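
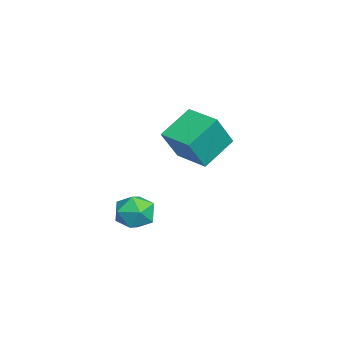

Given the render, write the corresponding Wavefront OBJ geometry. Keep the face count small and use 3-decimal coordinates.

v 1.605 0.271 -3.044
v 2.015 -0.221 -2.292
v 0.365 -0.739 -3.028
v 0.775 -1.231 -2.276
v 0.426 -0.317 -2.137
v 1.193 0.307 -2.146
v 1.187 -1.267 -3.174
v 1.954 -0.643 -3.183
v 1.757 -1.172 -2.372
v 1.287 -0.585 -1.731
v 1.093 -0.375 -3.589
v 0.623 0.212 -2.948
v -3.979 1.186 -1.71
v -5.061 2.383 -0.634
v -2.752 2.4 -1.828
v -3.835 3.598 -0.752
v -3.125 0.482 -0.068
v -4.208 1.68 1.008
v -1.899 1.697 -0.186
v -2.981 2.894 0.89
f 1 12 6
f 1 6 2
f 1 2 8
f 1 8 11
f 1 11 12
f 2 6 10
f 6 12 5
f 12 11 3
f 11 8 7
f 8 2 9
f 4 10 5
f 4 5 3
f 4 3 7
f 4 7 9
f 4 9 10
f 5 10 6
f 3 5 12
f 7 3 11
f 9 7 8
f 10 9 2
f 14 16 13
f 17 14 13
f 13 16 15
f 15 17 13
f 14 20 16
f 18 14 17
f 18 20 14
f 16 20 15
f 19 17 15
f 15 20 19
f 19 18 17
f 20 18 19



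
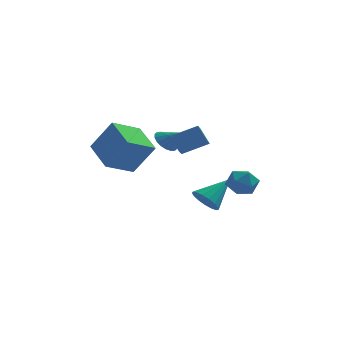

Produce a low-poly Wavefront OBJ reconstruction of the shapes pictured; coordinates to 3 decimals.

v -1.906 -2.719 0.463
v -3.282 -3.833 1.257
v -2.862 -0.975 1.253
v -4.238 -2.089 2.047
v -0.722 -2.891 2.273
v -2.098 -4.005 3.067
v -1.678 -1.147 3.063
v -3.054 -2.261 3.857
v 4.125 -2.809 0.676
v 4.758 -3.38 0.219
v 2.942 -3.58 0.001
v 3.575 -4.151 -0.456
v 3.467 -4.219 0.503
v 4.199 -3.742 0.92
v 3.501 -3.218 -0.7
v 4.233 -2.741 -0.283
v 4.373 -3.633 -0.632
v 4.352 -4.251 0.112
v 3.348 -2.709 0.108
v 3.327 -3.327 0.852
v 0.132 -2.273 2.744
v 0.041 -3.156 3.247
v 1.588 -2.029 3.434
v 1.498 -2.912 3.937
v 0.642 -2.828 1.863
v 0.552 -3.711 2.366
v 2.099 -2.584 2.553
v 2.008 -3.467 3.056
v -0.413 1.212 1.302
v 0.188 1.606 0.885
v 0.313 0.928 2.078
v 0.055 1.87 1.106
v -0.171 2.004 1.366
v -0.445 1.981 1.613
v -0.712 1.806 1.799
v -0.92 1.513 1.886
v -1.027 1.161 1.857
v -1.013 0.819 1.718
v -0.88 0.555 1.497
v -0.654 0.421 1.237
v -0.381 0.444 0.99
v -0.113 0.619 0.805
v 0.094 0.911 0.718
v 0.202 1.264 0.746
v 1.8 -0.117 -2.664
v 2.324 -0.898 -2.533
v 3.12 0.977 -1.416
v 2.509 -0.704 -2.899
v 2.532 -0.375 -3.212
v 2.388 0.014 -3.399
v 2.109 0.372 -3.418
v 1.759 0.619 -3.264
v 1.419 0.697 -2.973
v 1.166 0.588 -2.611
v 1.058 0.319 -2.261
v 1.121 -0.051 -2.004
v 1.339 -0.435 -1.897
v 1.663 -0.747 -1.967
v 2.018 -0.914 -2.196
f 2 4 1
f 5 2 1
f 1 4 3
f 3 5 1
f 2 8 4
f 6 2 5
f 6 8 2
f 4 8 3
f 7 5 3
f 3 8 7
f 7 6 5
f 8 6 7
f 9 20 14
f 9 14 10
f 9 10 16
f 9 16 19
f 9 19 20
f 10 14 18
f 14 20 13
f 20 19 11
f 19 16 15
f 16 10 17
f 12 18 13
f 12 13 11
f 12 11 15
f 12 15 17
f 12 17 18
f 13 18 14
f 11 13 20
f 15 11 19
f 17 15 16
f 18 17 10
f 22 24 21
f 25 22 21
f 21 24 23
f 23 25 21
f 22 28 24
f 26 22 25
f 26 28 22
f 24 28 23
f 27 25 23
f 23 28 27
f 27 26 25
f 28 26 27
f 30 29 32
f 30 32 31
f 32 29 33
f 32 33 31
f 33 29 34
f 33 34 31
f 34 29 35
f 34 35 31
f 35 29 36
f 35 36 31
f 36 29 37
f 36 37 31
f 37 29 38
f 37 38 31
f 38 29 39
f 38 39 31
f 39 29 40
f 39 40 31
f 40 29 41
f 40 41 31
f 41 29 42
f 41 42 31
f 42 29 43
f 42 43 31
f 43 29 44
f 43 44 31
f 44 29 30
f 44 30 31
f 46 45 48
f 46 48 47
f 48 45 49
f 48 49 47
f 49 45 50
f 49 50 47
f 50 45 51
f 50 51 47
f 51 45 52
f 51 52 47
f 52 45 53
f 52 53 47
f 53 45 54
f 53 54 47
f 54 45 55
f 54 55 47
f 55 45 56
f 55 56 47
f 56 45 57
f 56 57 47
f 57 45 58
f 57 58 47
f 58 45 59
f 58 59 47
f 59 45 46
f 59 46 47



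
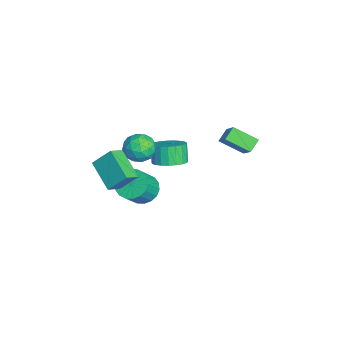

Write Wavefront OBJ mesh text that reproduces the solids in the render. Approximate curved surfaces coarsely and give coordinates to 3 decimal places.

v 3.16 -4.773 1.713
v 3.3 -3.716 2.852
v 2.501 -4.079 1.15
v 2.641 -3.022 2.289
v 4.839 -3.958 0.751
v 4.979 -2.901 1.89
v 4.18 -3.264 0.188
v 4.32 -2.207 1.327
v -0.576 3.239 1.06
v 0.939 3.476 2.524
v -0.047 4.667 0.282
v 1.468 4.904 1.745
v 0.032 2.716 0.515
v 1.547 2.953 1.978
v 0.561 4.144 -0.264
v 2.076 4.381 1.2
v 1.154 -1.612 2.318
v 2.111 -1.18 2.282
v 1.689 -2.88 1.318
v 2.646 -2.448 1.282
v 2.293 -2.868 2.178
v 1.962 -2.085 2.797
v 1.838 -1.975 0.803
v 1.507 -1.192 1.422
v 2.534 -1.404 1.346
v 2.815 -1.956 2.196
v 0.985 -2.104 1.404
v 1.266 -2.656 2.254
v 1.586 -1.285 2.388
v 2.214 -2.775 1.212
v 2.006 -3.022 1.739
v 2.569 -2.768 1.718
v 1.498 -1.817 2.69
v 2.061 -1.562 2.669
v 2.167 -2.555 2.608
v 1.739 -2.498 0.931
v 2.302 -2.243 0.91
v 1.231 -1.292 1.882
v 1.794 -1.038 1.861
v 1.633 -1.505 0.992
v 2.397 -1.163 1.817
v 2.712 -1.908 1.229
v 2.237 -1.63 0.947
v 2.042 -1.169 1.311
v 2.562 -1.487 2.316
v 2.877 -2.232 1.728
v 2.669 -2.479 2.255
v 2.474 -2.019 2.619
v 2.811 -1.619 1.766
v 0.923 -1.828 1.872
v 1.238 -2.573 1.284
v 1.326 -2.041 0.981
v 1.131 -1.581 1.345
v 1.088 -2.152 2.371
v 1.403 -2.897 1.783
v 1.758 -2.891 2.289
v 1.563 -2.43 2.653
v 0.989 -2.441 1.834
v 0.978 -0.222 -0.458
v 1.862 0.106 0.048
v 1.205 0.09 1.205
v 0.322 -0.238 0.698
v 1.667 0.492 -0.057
v 1.011 0.476 1.099
v 1.353 0.754 -0.232
v 0.697 0.738 0.925
v 0.975 0.848 -0.445
v 0.318 0.832 0.711
v 0.597 0.757 -0.661
v -0.06 0.741 0.495
v 0.284 0.496 -0.842
v -0.372 0.48 0.314
v 0.092 0.112 -0.957
v -0.564 0.096 0.2
v 0.053 -0.331 -0.985
v -0.603 -0.347 0.171
v 0.174 -0.754 -0.922
v -0.482 -0.77 0.234
v 0.434 -1.086 -0.779
v -0.222 -1.102 0.377
v 0.788 -1.268 -0.581
v 0.132 -1.284 0.576
v 1.175 -1.269 -0.361
v 0.519 -1.285 0.796
v 1.528 -1.089 -0.158
v 0.872 -1.105 0.998
v 1.786 -0.76 -0.007
v 1.129 -0.776 1.149
v 1.904 -0.337 0.066
v 1.247 -0.353 1.222
v 2.104 -1.864 -1.84
v 2.992 -1.823 -2.399
v 3.843 -2.514 -1.1
v 2.956 -2.556 -0.54
v 2.989 -1.411 -2.178
v 3.84 -2.102 -0.879
v 2.81 -1.089 -1.89
v 3.662 -1.78 -0.591
v 2.492 -0.921 -1.592
v 3.344 -1.612 -0.293
v 2.097 -0.939 -1.343
v 2.949 -1.63 -0.044
v 1.704 -1.141 -1.192
v 2.555 -1.832 0.107
v 1.389 -1.486 -1.17
v 2.241 -2.177 0.129
v 1.217 -1.906 -1.28
v 2.068 -2.597 0.019
v 1.22 -2.318 -1.501
v 2.071 -3.009 -0.202
v 1.398 -2.64 -1.789
v 2.25 -3.331 -0.49
v 1.716 -2.808 -2.087
v 2.568 -3.499 -0.788
v 2.111 -2.79 -2.336
v 2.963 -3.481 -1.037
v 2.505 -2.588 -2.487
v 3.356 -3.279 -1.188
v 2.819 -2.243 -2.509
v 3.671 -2.934 -1.21
f 2 4 1
f 5 2 1
f 1 4 3
f 3 5 1
f 2 8 4
f 6 2 5
f 6 8 2
f 4 8 3
f 7 5 3
f 3 8 7
f 7 6 5
f 8 6 7
f 10 12 9
f 13 10 9
f 9 12 11
f 11 13 9
f 10 16 12
f 14 10 13
f 14 16 10
f 12 16 11
f 15 13 11
f 11 16 15
f 15 14 13
f 16 14 15
f 17 54 33
f 54 28 57
f 33 57 22
f 54 57 33
f 17 33 29
f 33 22 34
f 29 34 18
f 33 34 29
f 17 29 38
f 29 18 39
f 38 39 24
f 29 39 38
f 17 38 50
f 38 24 53
f 50 53 27
f 38 53 50
f 17 50 54
f 50 27 58
f 54 58 28
f 50 58 54
f 18 34 45
f 34 22 48
f 45 48 26
f 34 48 45
f 22 57 35
f 57 28 56
f 35 56 21
f 57 56 35
f 28 58 55
f 58 27 51
f 55 51 19
f 58 51 55
f 27 53 52
f 53 24 40
f 52 40 23
f 53 40 52
f 24 39 44
f 39 18 41
f 44 41 25
f 39 41 44
f 20 46 32
f 46 26 47
f 32 47 21
f 46 47 32
f 20 32 30
f 32 21 31
f 30 31 19
f 32 31 30
f 20 30 37
f 30 19 36
f 37 36 23
f 30 36 37
f 20 37 42
f 37 23 43
f 42 43 25
f 37 43 42
f 20 42 46
f 42 25 49
f 46 49 26
f 42 49 46
f 21 47 35
f 47 26 48
f 35 48 22
f 47 48 35
f 19 31 55
f 31 21 56
f 55 56 28
f 31 56 55
f 23 36 52
f 36 19 51
f 52 51 27
f 36 51 52
f 25 43 44
f 43 23 40
f 44 40 24
f 43 40 44
f 26 49 45
f 49 25 41
f 45 41 18
f 49 41 45
f 60 59 63
f 60 63 61
f 61 63 64
f 61 64 62
f 63 59 65
f 63 65 64
f 64 65 66
f 64 66 62
f 65 59 67
f 65 67 66
f 66 67 68
f 66 68 62
f 67 59 69
f 67 69 68
f 68 69 70
f 68 70 62
f 69 59 71
f 69 71 70
f 70 71 72
f 70 72 62
f 71 59 73
f 71 73 72
f 72 73 74
f 72 74 62
f 73 59 75
f 73 75 74
f 74 75 76
f 74 76 62
f 75 59 77
f 75 77 76
f 76 77 78
f 76 78 62
f 77 59 79
f 77 79 78
f 78 79 80
f 78 80 62
f 79 59 81
f 79 81 80
f 80 81 82
f 80 82 62
f 81 59 83
f 81 83 82
f 82 83 84
f 82 84 62
f 83 59 85
f 83 85 84
f 84 85 86
f 84 86 62
f 85 59 87
f 85 87 86
f 86 87 88
f 86 88 62
f 87 59 89
f 87 89 88
f 88 89 90
f 88 90 62
f 89 59 60
f 89 60 90
f 90 60 61
f 90 61 62
f 92 91 95
f 92 95 93
f 93 95 96
f 93 96 94
f 95 91 97
f 95 97 96
f 96 97 98
f 96 98 94
f 97 91 99
f 97 99 98
f 98 99 100
f 98 100 94
f 99 91 101
f 99 101 100
f 100 101 102
f 100 102 94
f 101 91 103
f 101 103 102
f 102 103 104
f 102 104 94
f 103 91 105
f 103 105 104
f 104 105 106
f 104 106 94
f 105 91 107
f 105 107 106
f 106 107 108
f 106 108 94
f 107 91 109
f 107 109 108
f 108 109 110
f 108 110 94
f 109 91 111
f 109 111 110
f 110 111 112
f 110 112 94
f 111 91 113
f 111 113 112
f 112 113 114
f 112 114 94
f 113 91 115
f 113 115 114
f 114 115 116
f 114 116 94
f 115 91 117
f 115 117 116
f 116 117 118
f 116 118 94
f 117 91 119
f 117 119 118
f 118 119 120
f 118 120 94
f 119 91 92
f 119 92 120
f 120 92 93
f 120 93 94



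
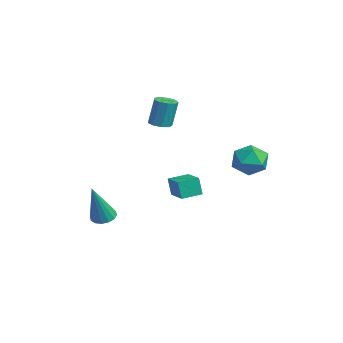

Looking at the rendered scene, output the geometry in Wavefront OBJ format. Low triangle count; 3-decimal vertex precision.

v -2.929 -2.861 -2.824
v -2.643 -3.307 -3.059
v -2.391 -3.519 -0.916
v -2.441 -3.086 -3.04
v -2.369 -2.805 -2.963
v -2.448 -2.539 -2.849
v -2.655 -2.359 -2.729
v -2.936 -2.313 -2.633
v -3.215 -2.414 -2.589
v -3.418 -2.635 -2.609
v -3.49 -2.916 -2.685
v -3.411 -3.182 -2.799
v -3.204 -3.362 -2.92
v -2.923 -3.408 -3.015
v -0.142 -0.85 -0.742
v -0.29 -0.952 0.109
v -0.201 0.063 -0.642
v -0.35 -0.04 0.209
v 0.93 -0.8 -0.549
v 0.781 -0.903 0.302
v 0.87 0.112 -0.449
v 0.722 0.01 0.402
v -0.201 3.299 0.085
v 0.374 2.897 0.605
v -1.234 2.483 0.595
v -0.659 2.081 1.115
v -0.875 2.913 1.264
v -0.237 3.418 0.949
v -0.623 1.962 0.251
v 0.015 2.467 -0.064
v 0.113 2.071 0.708
v -0.043 2.659 1.333
v -0.817 2.721 -0.133
v -0.973 3.309 0.492
v -3.973 0.017 1.774
v -3.639 -0.389 1.843
v -3.594 -0.123 3.176
v -3.927 0.283 3.106
v -3.453 -0.086 1.776
v -3.407 0.181 3.109
v -3.51 0.266 1.708
v -3.464 0.532 3.041
v -3.783 0.501 1.67
v -3.738 0.767 3.003
v -4.146 0.509 1.681
v -4.1 0.776 3.014
v -4.427 0.287 1.735
v -4.381 0.554 3.068
v -4.496 -0.061 1.807
v -4.45 0.205 3.14
v -4.32 -0.373 1.864
v -4.274 -0.107 3.196
v -3.982 -0.503 1.878
v -3.936 -0.236 3.211
f 2 1 4
f 2 4 3
f 4 1 5
f 4 5 3
f 5 1 6
f 5 6 3
f 6 1 7
f 6 7 3
f 7 1 8
f 7 8 3
f 8 1 9
f 8 9 3
f 9 1 10
f 9 10 3
f 10 1 11
f 10 11 3
f 11 1 12
f 11 12 3
f 12 1 13
f 12 13 3
f 13 1 14
f 13 14 3
f 14 1 2
f 14 2 3
f 16 18 15
f 19 16 15
f 15 18 17
f 17 19 15
f 16 22 18
f 20 16 19
f 20 22 16
f 18 22 17
f 21 19 17
f 17 22 21
f 21 20 19
f 22 20 21
f 23 34 28
f 23 28 24
f 23 24 30
f 23 30 33
f 23 33 34
f 24 28 32
f 28 34 27
f 34 33 25
f 33 30 29
f 30 24 31
f 26 32 27
f 26 27 25
f 26 25 29
f 26 29 31
f 26 31 32
f 27 32 28
f 25 27 34
f 29 25 33
f 31 29 30
f 32 31 24
f 36 35 39
f 36 39 37
f 37 39 40
f 37 40 38
f 39 35 41
f 39 41 40
f 40 41 42
f 40 42 38
f 41 35 43
f 41 43 42
f 42 43 44
f 42 44 38
f 43 35 45
f 43 45 44
f 44 45 46
f 44 46 38
f 45 35 47
f 45 47 46
f 46 47 48
f 46 48 38
f 47 35 49
f 47 49 48
f 48 49 50
f 48 50 38
f 49 35 51
f 49 51 50
f 50 51 52
f 50 52 38
f 51 35 53
f 51 53 52
f 52 53 54
f 52 54 38
f 53 35 36
f 53 36 54
f 54 36 37
f 54 37 38



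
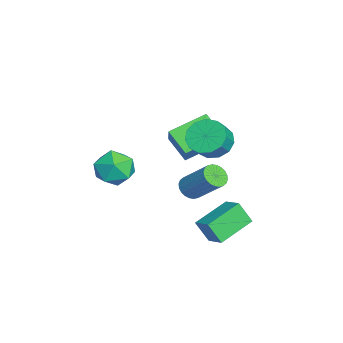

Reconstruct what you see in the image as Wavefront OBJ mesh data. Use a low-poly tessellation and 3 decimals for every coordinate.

v -2.72 1.173 -4.374
v -2.402 1.532 -4.856
v -1.562 2.706 -3.428
v -1.88 2.347 -2.946
v -2.629 1.667 -4.833
v -1.79 2.841 -3.405
v -2.87 1.726 -4.74
v -2.031 2.9 -3.312
v -3.089 1.701 -4.591
v -2.25 2.875 -3.163
v -3.251 1.596 -4.409
v -2.412 2.77 -2.982
v -3.332 1.426 -4.222
v -2.493 2.6 -2.794
v -3.32 1.218 -4.058
v -2.481 2.392 -2.63
v -3.217 1.003 -3.942
v -2.377 2.177 -2.514
v -3.038 0.814 -3.892
v -2.198 1.988 -2.464
v -2.81 0.679 -3.915
v -1.971 1.853 -2.487
v -2.569 0.62 -4.008
v -1.73 1.794 -2.58
v -2.35 0.645 -4.157
v -1.511 1.819 -2.729
v -2.188 0.75 -4.338
v -1.349 1.924 -2.911
v -2.107 0.92 -4.526
v -1.268 2.094 -3.098
v -2.119 1.128 -4.69
v -1.28 2.302 -3.262
v -2.223 1.343 -4.806
v -1.383 2.517 -3.378
v 1.735 -1.614 0.689
v 2.641 -1.181 1
v 2.599 -2.779 -0.2
v 3.505 -2.346 0.111
v 2.897 -2.851 0.805
v 2.364 -2.131 1.355
v 2.876 -1.829 -0.555
v 2.343 -1.109 -0.005
v 3.347 -1.314 0.232
v 3.359 -1.945 1.072
v 1.881 -2.015 -0.272
v 1.893 -2.646 0.568
v 0.326 2.261 0.746
v 1.078 2.514 0.189
v 1.747 2.171 0.937
v 0.994 1.919 1.494
v 0.96 2.951 0.495
v 1.628 2.608 1.243
v 0.64 3.169 0.881
v 1.309 2.826 1.629
v 0.22 3.099 1.224
v 0.889 2.756 1.972
v -0.166 2.763 1.415
v 0.503 2.42 2.163
v -0.396 2.267 1.394
v 0.273 1.925 2.142
v -0.397 1.77 1.167
v 0.272 1.428 1.915
v -0.169 1.429 0.807
v 0.5 1.086 1.554
v 0.217 1.352 0.427
v 0.885 1.009 1.175
v 0.637 1.564 0.148
v 1.305 1.221 0.896
v 0.958 1.997 0.06
v 1.627 1.654 0.807
v 2.593 2.116 -4.256
v 2.419 1.509 -3.212
v 1.349 3.449 -3.689
v 1.175 2.843 -2.645
v 3.405 2.677 -3.795
v 3.231 2.071 -2.751
v 2.161 4.011 -3.228
v 1.987 3.404 -2.184
v -3.174 0.121 -1.325
v -4.018 1.817 -0.624
v -2.274 0.928 -2.195
v -3.118 2.624 -1.495
v -2.102 0.176 -0.165
v -2.946 1.872 0.535
v -1.202 0.983 -1.036
v -2.046 2.679 -0.335
f 2 1 5
f 2 5 3
f 3 5 6
f 3 6 4
f 5 1 7
f 5 7 6
f 6 7 8
f 6 8 4
f 7 1 9
f 7 9 8
f 8 9 10
f 8 10 4
f 9 1 11
f 9 11 10
f 10 11 12
f 10 12 4
f 11 1 13
f 11 13 12
f 12 13 14
f 12 14 4
f 13 1 15
f 13 15 14
f 14 15 16
f 14 16 4
f 15 1 17
f 15 17 16
f 16 17 18
f 16 18 4
f 17 1 19
f 17 19 18
f 18 19 20
f 18 20 4
f 19 1 21
f 19 21 20
f 20 21 22
f 20 22 4
f 21 1 23
f 21 23 22
f 22 23 24
f 22 24 4
f 23 1 25
f 23 25 24
f 24 25 26
f 24 26 4
f 25 1 27
f 25 27 26
f 26 27 28
f 26 28 4
f 27 1 29
f 27 29 28
f 28 29 30
f 28 30 4
f 29 1 31
f 29 31 30
f 30 31 32
f 30 32 4
f 31 1 33
f 31 33 32
f 32 33 34
f 32 34 4
f 33 1 2
f 33 2 34
f 34 2 3
f 34 3 4
f 35 46 40
f 35 40 36
f 35 36 42
f 35 42 45
f 35 45 46
f 36 40 44
f 40 46 39
f 46 45 37
f 45 42 41
f 42 36 43
f 38 44 39
f 38 39 37
f 38 37 41
f 38 41 43
f 38 43 44
f 39 44 40
f 37 39 46
f 41 37 45
f 43 41 42
f 44 43 36
f 48 47 51
f 48 51 49
f 49 51 52
f 49 52 50
f 51 47 53
f 51 53 52
f 52 53 54
f 52 54 50
f 53 47 55
f 53 55 54
f 54 55 56
f 54 56 50
f 55 47 57
f 55 57 56
f 56 57 58
f 56 58 50
f 57 47 59
f 57 59 58
f 58 59 60
f 58 60 50
f 59 47 61
f 59 61 60
f 60 61 62
f 60 62 50
f 61 47 63
f 61 63 62
f 62 63 64
f 62 64 50
f 63 47 65
f 63 65 64
f 64 65 66
f 64 66 50
f 65 47 67
f 65 67 66
f 66 67 68
f 66 68 50
f 67 47 69
f 67 69 68
f 68 69 70
f 68 70 50
f 69 47 48
f 69 48 70
f 70 48 49
f 70 49 50
f 72 74 71
f 75 72 71
f 71 74 73
f 73 75 71
f 72 78 74
f 76 72 75
f 76 78 72
f 74 78 73
f 77 75 73
f 73 78 77
f 77 76 75
f 78 76 77
f 80 82 79
f 83 80 79
f 79 82 81
f 81 83 79
f 80 86 82
f 84 80 83
f 84 86 80
f 82 86 81
f 85 83 81
f 81 86 85
f 85 84 83
f 86 84 85



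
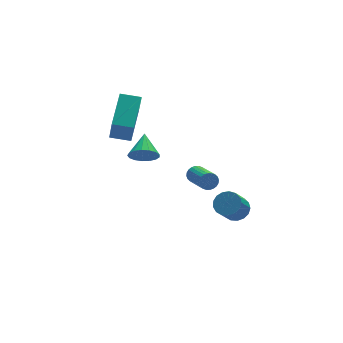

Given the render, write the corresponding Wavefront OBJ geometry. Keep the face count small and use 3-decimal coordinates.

v -3.936 -1.672 2.892
v -3.477 -2.112 3.343
v -3.484 -0.508 3.568
v -3.26 -2.027 3.051
v -3.198 -1.86 2.723
v -3.305 -1.651 2.434
v -3.557 -1.446 2.249
v -3.895 -1.292 2.212
v -4.243 -1.226 2.33
v -4.52 -1.262 2.577
v -4.664 -1.392 2.896
v -4.641 -1.586 3.215
v -4.456 -1.799 3.459
v -4.152 -1.984 3.573
v -3.799 -2.097 3.531
v 0.297 -3.094 -1.158
v 0.813 -2.877 -0.689
v 0.118 -3.43 0.328
v -0.397 -3.646 -0.142
v 0.588 -2.609 -0.696
v -0.106 -3.162 0.321
v 0.297 -2.452 -0.81
v -0.397 -3.005 0.207
v 0.007 -2.442 -1.003
v -0.688 -2.995 0.014
v -0.218 -2.582 -1.232
v -0.912 -3.134 -0.215
v -0.324 -2.838 -1.444
v -1.019 -3.391 -0.427
v -0.288 -3.153 -1.591
v -0.983 -3.706 -0.574
v -0.118 -3.455 -1.638
v -0.812 -4.007 -0.621
v 0.148 -3.673 -1.576
v -0.547 -4.226 -0.559
v 0.447 -3.759 -1.418
v -0.248 -4.312 -0.401
v 0.712 -3.693 -1.201
v 0.018 -4.246 -0.184
v 0.883 -3.489 -0.973
v 0.188 -4.042 0.043
v 0.919 -3.194 -0.789
v 0.224 -3.747 0.228
v -4.779 1.04 2.546
v -4.894 0.24 4.087
v -3.812 2.674 3.467
v -3.927 1.874 5.008
v -3.813 0.566 2.372
v -3.928 -0.234 3.913
v -2.846 2.2 3.293
v -2.961 1.4 4.834
v 0.345 2.543 -2.692
v 0.562 2.724 -2.233
v 0.632 1.059 -1.608
v 0.415 0.877 -2.068
v 0.356 2.733 -2.187
v 0.427 1.067 -1.562
v 0.149 2.712 -2.219
v 0.219 1.047 -1.594
v -0.028 2.666 -2.322
v 0.042 1.001 -1.697
v -0.149 2.601 -2.482
v -0.079 0.935 -1.857
v -0.195 2.527 -2.674
v -0.124 0.861 -2.049
v -0.158 2.455 -2.869
v -0.088 0.79 -2.244
v -0.045 2.397 -3.037
v 0.026 0.732 -2.412
v 0.128 2.361 -3.152
v 0.198 0.696 -2.527
v 0.333 2.353 -3.198
v 0.404 0.687 -2.573
v 0.541 2.373 -3.166
v 0.611 0.708 -2.541
v 0.718 2.419 -3.063
v 0.788 0.754 -2.438
v 0.839 2.485 -2.903
v 0.909 0.819 -2.278
v 0.884 2.559 -2.711
v 0.955 0.893 -2.086
v 0.848 2.63 -2.516
v 0.918 0.965 -1.891
v 0.734 2.688 -2.348
v 0.805 1.023 -1.723
f 2 1 4
f 2 4 3
f 4 1 5
f 4 5 3
f 5 1 6
f 5 6 3
f 6 1 7
f 6 7 3
f 7 1 8
f 7 8 3
f 8 1 9
f 8 9 3
f 9 1 10
f 9 10 3
f 10 1 11
f 10 11 3
f 11 1 12
f 11 12 3
f 12 1 13
f 12 13 3
f 13 1 14
f 13 14 3
f 14 1 15
f 14 15 3
f 15 1 2
f 15 2 3
f 17 16 20
f 17 20 18
f 18 20 21
f 18 21 19
f 20 16 22
f 20 22 21
f 21 22 23
f 21 23 19
f 22 16 24
f 22 24 23
f 23 24 25
f 23 25 19
f 24 16 26
f 24 26 25
f 25 26 27
f 25 27 19
f 26 16 28
f 26 28 27
f 27 28 29
f 27 29 19
f 28 16 30
f 28 30 29
f 29 30 31
f 29 31 19
f 30 16 32
f 30 32 31
f 31 32 33
f 31 33 19
f 32 16 34
f 32 34 33
f 33 34 35
f 33 35 19
f 34 16 36
f 34 36 35
f 35 36 37
f 35 37 19
f 36 16 38
f 36 38 37
f 37 38 39
f 37 39 19
f 38 16 40
f 38 40 39
f 39 40 41
f 39 41 19
f 40 16 42
f 40 42 41
f 41 42 43
f 41 43 19
f 42 16 17
f 42 17 43
f 43 17 18
f 43 18 19
f 45 47 44
f 48 45 44
f 44 47 46
f 46 48 44
f 45 51 47
f 49 45 48
f 49 51 45
f 47 51 46
f 50 48 46
f 46 51 50
f 50 49 48
f 51 49 50
f 53 52 56
f 53 56 54
f 54 56 57
f 54 57 55
f 56 52 58
f 56 58 57
f 57 58 59
f 57 59 55
f 58 52 60
f 58 60 59
f 59 60 61
f 59 61 55
f 60 52 62
f 60 62 61
f 61 62 63
f 61 63 55
f 62 52 64
f 62 64 63
f 63 64 65
f 63 65 55
f 64 52 66
f 64 66 65
f 65 66 67
f 65 67 55
f 66 52 68
f 66 68 67
f 67 68 69
f 67 69 55
f 68 52 70
f 68 70 69
f 69 70 71
f 69 71 55
f 70 52 72
f 70 72 71
f 71 72 73
f 71 73 55
f 72 52 74
f 72 74 73
f 73 74 75
f 73 75 55
f 74 52 76
f 74 76 75
f 75 76 77
f 75 77 55
f 76 52 78
f 76 78 77
f 77 78 79
f 77 79 55
f 78 52 80
f 78 80 79
f 79 80 81
f 79 81 55
f 80 52 82
f 80 82 81
f 81 82 83
f 81 83 55
f 82 52 84
f 82 84 83
f 83 84 85
f 83 85 55
f 84 52 53
f 84 53 85
f 85 53 54
f 85 54 55



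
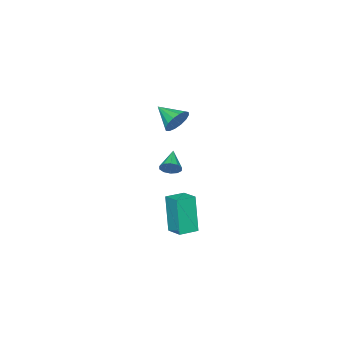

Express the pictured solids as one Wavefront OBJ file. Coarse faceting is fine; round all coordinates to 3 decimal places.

v -0.043 -1.006 -0.648
v 0.32 -1.132 -0.2
v -0.997 -1.714 -0.072
v 0.142 -0.825 -0.118
v -0.106 -0.587 -0.238
v -0.331 -0.509 -0.514
v -0.445 -0.621 -0.842
v -0.406 -0.88 -1.095
v -0.228 -1.188 -1.178
v 0.021 -1.426 -1.058
v 0.245 -1.504 -0.781
v 0.36 -1.392 -0.454
v -2.971 -3.28 0.627
v -2.408 -3.026 1.196
v -2.949 -4.64 1.213
v -2.795 -2.953 1.38
v -3.229 -2.968 1.363
v -3.594 -3.066 1.148
v -3.792 -3.222 0.794
v -3.77 -3.393 0.395
v -3.534 -3.535 0.058
v -3.147 -3.608 -0.126
v -2.713 -3.593 -0.108
v -2.348 -3.495 0.106
v -2.15 -3.339 0.46
v -2.172 -3.167 0.859
v 2.793 2.722 -1.848
v 2.481 2.237 0.172
v 3.041 3.685 -1.578
v 2.73 3.199 0.441
v 3.79 2.441 -1.761
v 3.479 1.955 0.258
v 4.039 3.403 -1.492
v 3.727 2.918 0.528
f 2 1 4
f 2 4 3
f 4 1 5
f 4 5 3
f 5 1 6
f 5 6 3
f 6 1 7
f 6 7 3
f 7 1 8
f 7 8 3
f 8 1 9
f 8 9 3
f 9 1 10
f 9 10 3
f 10 1 11
f 10 11 3
f 11 1 12
f 11 12 3
f 12 1 2
f 12 2 3
f 14 13 16
f 14 16 15
f 16 13 17
f 16 17 15
f 17 13 18
f 17 18 15
f 18 13 19
f 18 19 15
f 19 13 20
f 19 20 15
f 20 13 21
f 20 21 15
f 21 13 22
f 21 22 15
f 22 13 23
f 22 23 15
f 23 13 24
f 23 24 15
f 24 13 25
f 24 25 15
f 25 13 26
f 25 26 15
f 26 13 14
f 26 14 15
f 28 30 27
f 31 28 27
f 27 30 29
f 29 31 27
f 28 34 30
f 32 28 31
f 32 34 28
f 30 34 29
f 33 31 29
f 29 34 33
f 33 32 31
f 34 32 33



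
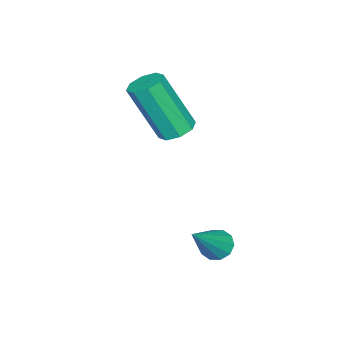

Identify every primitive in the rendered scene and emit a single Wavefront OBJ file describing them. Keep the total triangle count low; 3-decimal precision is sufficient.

v -0.238 -0.859 0.192
v 0.37 -0.932 0.095
v 0.566 -1.894 2.03
v -0.042 -1.821 2.128
v 0.269 -0.521 0.309
v 0.464 -1.483 2.245
v -0.13 -0.308 0.455
v 0.066 -1.27 2.391
v -0.591 -0.418 0.447
v -0.396 -1.38 2.383
v -0.846 -0.786 0.29
v -0.65 -1.748 2.225
v -0.744 -1.197 0.075
v -0.549 -2.159 2.011
v -0.346 -1.41 -0.071
v -0.15 -2.372 1.865
v 0.116 -1.3 -0.063
v 0.311 -2.262 1.873
v 2.705 1.741 -2.065
v 2.978 1.397 -2.378
v 3.975 1.539 -0.735
v 3.091 1.705 -2.44
v 3.057 2.027 -2.358
v 2.888 2.239 -2.164
v 2.649 2.261 -1.932
v 2.431 2.085 -1.751
v 2.318 1.777 -1.689
v 2.352 1.455 -1.771
v 2.522 1.243 -1.965
v 2.76 1.22 -2.197
f 2 1 5
f 2 5 3
f 3 5 6
f 3 6 4
f 5 1 7
f 5 7 6
f 6 7 8
f 6 8 4
f 7 1 9
f 7 9 8
f 8 9 10
f 8 10 4
f 9 1 11
f 9 11 10
f 10 11 12
f 10 12 4
f 11 1 13
f 11 13 12
f 12 13 14
f 12 14 4
f 13 1 15
f 13 15 14
f 14 15 16
f 14 16 4
f 15 1 17
f 15 17 16
f 16 17 18
f 16 18 4
f 17 1 2
f 17 2 18
f 18 2 3
f 18 3 4
f 20 19 22
f 20 22 21
f 22 19 23
f 22 23 21
f 23 19 24
f 23 24 21
f 24 19 25
f 24 25 21
f 25 19 26
f 25 26 21
f 26 19 27
f 26 27 21
f 27 19 28
f 27 28 21
f 28 19 29
f 28 29 21
f 29 19 30
f 29 30 21
f 30 19 20
f 30 20 21



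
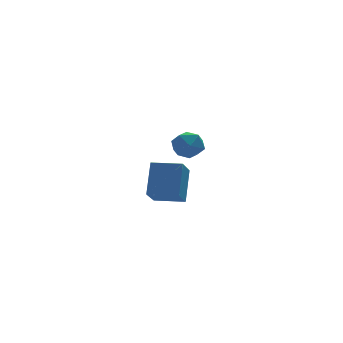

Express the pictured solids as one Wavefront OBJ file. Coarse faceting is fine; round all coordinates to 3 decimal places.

v -0.65 -0.903 -1.058
v -1.215 -1.977 -0.282
v -0.277 -0.107 0.315
v -0.842 -1.181 1.091
v 0.482 -1.479 -1.031
v -0.083 -2.553 -0.255
v 0.855 -0.683 0.342
v 0.29 -1.757 1.118
v 1.338 3.908 0.389
v 2.037 4.166 0.072
v 1.823 2.694 0.468
v 2.522 2.952 0.151
v 2.305 3.184 0.896
v 2.005 3.934 0.847
v 1.855 2.926 -0.307
v 1.555 3.676 -0.356
v 2.356 3.559 -0.358
v 2.634 3.719 0.385
v 1.226 3.141 0.155
v 1.504 3.301 0.898
f 2 4 1
f 5 2 1
f 1 4 3
f 3 5 1
f 2 8 4
f 6 2 5
f 6 8 2
f 4 8 3
f 7 5 3
f 3 8 7
f 7 6 5
f 8 6 7
f 9 20 14
f 9 14 10
f 9 10 16
f 9 16 19
f 9 19 20
f 10 14 18
f 14 20 13
f 20 19 11
f 19 16 15
f 16 10 17
f 12 18 13
f 12 13 11
f 12 11 15
f 12 15 17
f 12 17 18
f 13 18 14
f 11 13 20
f 15 11 19
f 17 15 16
f 18 17 10



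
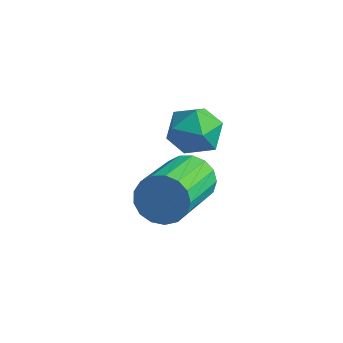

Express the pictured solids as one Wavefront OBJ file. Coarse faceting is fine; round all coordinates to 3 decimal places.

v 1.863 2.144 1.463
v 2.34 2.042 1.049
v 2.734 0.414 1.903
v 2.257 0.516 2.317
v 2.474 2.194 1.278
v 2.867 0.567 2.132
v 2.468 2.336 1.55
v 2.861 0.708 2.404
v 2.323 2.433 1.802
v 2.716 0.805 2.656
v 2.073 2.464 1.976
v 2.466 0.836 2.83
v 1.775 2.422 2.033
v 2.168 0.794 2.887
v 1.497 2.316 1.959
v 1.89 0.688 2.813
v 1.303 2.17 1.771
v 1.697 0.543 2.626
v 1.238 2.019 1.513
v 1.631 0.391 2.368
v 1.315 1.896 1.243
v 1.709 0.269 2.098
v 1.519 1.83 1.024
v 1.912 0.203 1.878
v 1.801 1.836 0.905
v 2.194 0.208 1.76
v 2.097 1.912 0.914
v 2.491 0.285 1.768
v 2.553 2.161 3.487
v 2.905 1.579 3.559
v 1.735 1.741 4.101
v 2.087 1.159 4.173
v 2.307 1.731 4.476
v 2.812 1.991 4.096
v 1.828 1.329 3.564
v 2.333 1.589 3.184
v 2.457 1.065 3.606
v 2.753 1.314 4.17
v 1.887 2.006 3.49
v 2.183 2.255 4.054
f 2 1 5
f 2 5 3
f 3 5 6
f 3 6 4
f 5 1 7
f 5 7 6
f 6 7 8
f 6 8 4
f 7 1 9
f 7 9 8
f 8 9 10
f 8 10 4
f 9 1 11
f 9 11 10
f 10 11 12
f 10 12 4
f 11 1 13
f 11 13 12
f 12 13 14
f 12 14 4
f 13 1 15
f 13 15 14
f 14 15 16
f 14 16 4
f 15 1 17
f 15 17 16
f 16 17 18
f 16 18 4
f 17 1 19
f 17 19 18
f 18 19 20
f 18 20 4
f 19 1 21
f 19 21 20
f 20 21 22
f 20 22 4
f 21 1 23
f 21 23 22
f 22 23 24
f 22 24 4
f 23 1 25
f 23 25 24
f 24 25 26
f 24 26 4
f 25 1 27
f 25 27 26
f 26 27 28
f 26 28 4
f 27 1 2
f 27 2 28
f 28 2 3
f 28 3 4
f 29 40 34
f 29 34 30
f 29 30 36
f 29 36 39
f 29 39 40
f 30 34 38
f 34 40 33
f 40 39 31
f 39 36 35
f 36 30 37
f 32 38 33
f 32 33 31
f 32 31 35
f 32 35 37
f 32 37 38
f 33 38 34
f 31 33 40
f 35 31 39
f 37 35 36
f 38 37 30



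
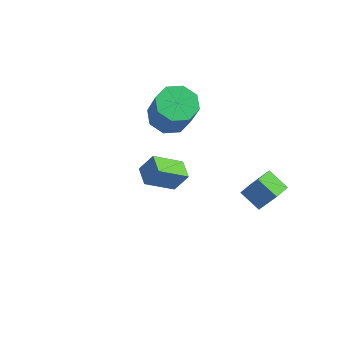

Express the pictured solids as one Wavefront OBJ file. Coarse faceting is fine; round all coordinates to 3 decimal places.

v -1.574 1.004 1.472
v -0.778 0.791 0.998
v 0.089 0.303 2.675
v -0.706 0.516 3.148
v -0.798 1.486 1.21
v 0.07 0.998 2.887
v -1.272 1.899 1.576
v -0.404 1.41 3.253
v -1.923 1.788 1.88
v -1.055 1.299 3.557
v -2.369 1.217 1.945
v -1.502 0.729 3.622
v -2.35 0.522 1.733
v -1.482 0.034 3.41
v -1.876 0.11 1.367
v -1.008 -0.379 3.044
v -1.225 0.221 1.063
v -0.357 -0.268 2.74
v 2.362 0.881 -1.226
v 3.113 1.058 0.002
v 2.283 1.724 -1.299
v 3.034 1.901 -0.071
v 3.306 0.919 -1.809
v 4.057 1.096 -0.581
v 3.227 1.762 -1.882
v 3.978 1.939 -0.654
v 1.988 -3.223 2.854
v 1.395 -4.294 3.631
v 2.405 -2.872 3.656
v 1.812 -3.942 4.433
v 2.688 -3.718 2.707
v 2.095 -4.788 3.484
v 3.105 -3.366 3.509
v 2.512 -4.437 4.286
f 2 1 5
f 2 5 3
f 3 5 6
f 3 6 4
f 5 1 7
f 5 7 6
f 6 7 8
f 6 8 4
f 7 1 9
f 7 9 8
f 8 9 10
f 8 10 4
f 9 1 11
f 9 11 10
f 10 11 12
f 10 12 4
f 11 1 13
f 11 13 12
f 12 13 14
f 12 14 4
f 13 1 15
f 13 15 14
f 14 15 16
f 14 16 4
f 15 1 17
f 15 17 16
f 16 17 18
f 16 18 4
f 17 1 2
f 17 2 18
f 18 2 3
f 18 3 4
f 20 22 19
f 23 20 19
f 19 22 21
f 21 23 19
f 20 26 22
f 24 20 23
f 24 26 20
f 22 26 21
f 25 23 21
f 21 26 25
f 25 24 23
f 26 24 25
f 28 30 27
f 31 28 27
f 27 30 29
f 29 31 27
f 28 34 30
f 32 28 31
f 32 34 28
f 30 34 29
f 33 31 29
f 29 34 33
f 33 32 31
f 34 32 33



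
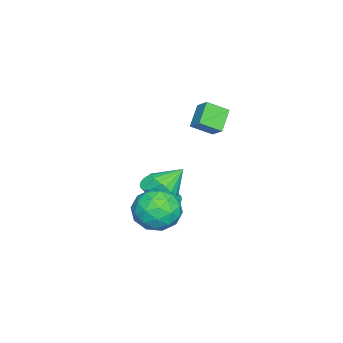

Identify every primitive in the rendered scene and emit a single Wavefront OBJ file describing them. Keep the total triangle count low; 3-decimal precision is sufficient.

v -0.357 1.319 -3.586
v 0.164 1.265 -3.833
v 0.879 0.507 -2.162
v 0.357 0.561 -1.914
v 0.179 1.473 -3.745
v 0.893 0.715 -2.073
v 0.111 1.658 -3.633
v 0.826 0.899 -1.961
v -0.027 1.791 -3.513
v 0.687 1.032 -1.841
v -0.216 1.852 -3.405
v 0.499 1.093 -1.733
v -0.427 1.832 -3.324
v 0.288 1.073 -1.652
v -0.627 1.734 -3.283
v 0.088 0.975 -1.611
v -0.785 1.573 -3.288
v -0.071 0.814 -1.616
v -0.879 1.373 -3.338
v -0.164 0.615 -1.667
v -0.893 1.165 -3.427
v -0.179 0.407 -1.755
v -0.826 0.981 -3.539
v -0.111 0.222 -1.867
v -0.687 0.848 -3.659
v 0.027 0.089 -1.987
v -0.499 0.787 -3.767
v 0.216 0.028 -2.095
v -0.288 0.807 -3.848
v 0.427 0.048 -2.176
v -0.088 0.905 -3.889
v 0.627 0.146 -2.217
v 0.071 1.066 -3.884
v 0.785 0.307 -2.212
v -0.819 3.514 2.543
v -0.385 2.574 3.149
v -0.354 4.091 3.105
v 0.08 3.15 3.711
v 0.22 3.47 1.729
v 0.654 2.529 2.335
v 0.685 4.046 2.291
v 1.119 3.106 2.897
v 2.083 1.73 -0.863
v 2.849 2.034 -0.502
v 1.417 2.45 -0.057
v 2.778 2.297 -0.795
v 2.57 2.448 -1.102
v 2.265 2.456 -1.362
v 1.924 2.321 -1.523
v 1.615 2.069 -1.553
v 1.398 1.749 -1.446
v 1.317 1.426 -1.224
v 1.388 1.162 -0.931
v 1.596 1.012 -0.624
v 1.901 1.003 -0.364
v 2.242 1.139 -0.203
v 2.552 1.391 -0.173
v 2.768 1.711 -0.28
v 1.91 2.143 -1.564
v 2.529 2.604 -2.549
v 1.971 0.296 -2.391
v 2.59 0.757 -3.376
v 3.148 0.699 -2.257
v 3.11 1.84 -1.746
v 1.39 1.06 -3.194
v 1.352 2.201 -2.683
v 2.208 1.934 -3.556
v 3.294 1.711 -2.977
v 1.206 1.189 -1.963
v 2.292 0.966 -1.384
v 2.214 2.536 -1.984
v 2.286 0.364 -2.956
v 2.614 0.33 -2.298
v 2.978 0.601 -2.877
v 2.556 2.087 -1.512
v 2.92 2.358 -2.091
v 3.283 1.238 -1.92
v 1.58 0.542 -2.849
v 1.944 0.813 -3.428
v 1.522 2.299 -2.063
v 1.886 2.57 -2.642
v 1.217 1.662 -3.02
v 2.389 2.413 -3.155
v 2.425 1.327 -3.641
v 1.719 1.505 -3.534
v 1.697 2.176 -3.234
v 3.028 2.282 -2.815
v 3.064 1.196 -3.3
v 3.392 1.162 -2.643
v 3.369 1.833 -2.343
v 2.839 1.888 -3.407
v 1.436 1.704 -1.64
v 1.472 0.618 -2.125
v 1.131 1.067 -2.597
v 1.108 1.738 -2.297
v 2.075 1.573 -1.299
v 2.111 0.487 -1.785
v 2.803 0.724 -1.706
v 2.781 1.395 -1.406
v 1.661 1.012 -1.533
f 2 1 5
f 2 5 3
f 3 5 6
f 3 6 4
f 5 1 7
f 5 7 6
f 6 7 8
f 6 8 4
f 7 1 9
f 7 9 8
f 8 9 10
f 8 10 4
f 9 1 11
f 9 11 10
f 10 11 12
f 10 12 4
f 11 1 13
f 11 13 12
f 12 13 14
f 12 14 4
f 13 1 15
f 13 15 14
f 14 15 16
f 14 16 4
f 15 1 17
f 15 17 16
f 16 17 18
f 16 18 4
f 17 1 19
f 17 19 18
f 18 19 20
f 18 20 4
f 19 1 21
f 19 21 20
f 20 21 22
f 20 22 4
f 21 1 23
f 21 23 22
f 22 23 24
f 22 24 4
f 23 1 25
f 23 25 24
f 24 25 26
f 24 26 4
f 25 1 27
f 25 27 26
f 26 27 28
f 26 28 4
f 27 1 29
f 27 29 28
f 28 29 30
f 28 30 4
f 29 1 31
f 29 31 30
f 30 31 32
f 30 32 4
f 31 1 33
f 31 33 32
f 32 33 34
f 32 34 4
f 33 1 2
f 33 2 34
f 34 2 3
f 34 3 4
f 36 38 35
f 39 36 35
f 35 38 37
f 37 39 35
f 36 42 38
f 40 36 39
f 40 42 36
f 38 42 37
f 41 39 37
f 37 42 41
f 41 40 39
f 42 40 41
f 44 43 46
f 44 46 45
f 46 43 47
f 46 47 45
f 47 43 48
f 47 48 45
f 48 43 49
f 48 49 45
f 49 43 50
f 49 50 45
f 50 43 51
f 50 51 45
f 51 43 52
f 51 52 45
f 52 43 53
f 52 53 45
f 53 43 54
f 53 54 45
f 54 43 55
f 54 55 45
f 55 43 56
f 55 56 45
f 56 43 57
f 56 57 45
f 57 43 58
f 57 58 45
f 58 43 44
f 58 44 45
f 59 96 75
f 96 70 99
f 75 99 64
f 96 99 75
f 59 75 71
f 75 64 76
f 71 76 60
f 75 76 71
f 59 71 80
f 71 60 81
f 80 81 66
f 71 81 80
f 59 80 92
f 80 66 95
f 92 95 69
f 80 95 92
f 59 92 96
f 92 69 100
f 96 100 70
f 92 100 96
f 60 76 87
f 76 64 90
f 87 90 68
f 76 90 87
f 64 99 77
f 99 70 98
f 77 98 63
f 99 98 77
f 70 100 97
f 100 69 93
f 97 93 61
f 100 93 97
f 69 95 94
f 95 66 82
f 94 82 65
f 95 82 94
f 66 81 86
f 81 60 83
f 86 83 67
f 81 83 86
f 62 88 74
f 88 68 89
f 74 89 63
f 88 89 74
f 62 74 72
f 74 63 73
f 72 73 61
f 74 73 72
f 62 72 79
f 72 61 78
f 79 78 65
f 72 78 79
f 62 79 84
f 79 65 85
f 84 85 67
f 79 85 84
f 62 84 88
f 84 67 91
f 88 91 68
f 84 91 88
f 63 89 77
f 89 68 90
f 77 90 64
f 89 90 77
f 61 73 97
f 73 63 98
f 97 98 70
f 73 98 97
f 65 78 94
f 78 61 93
f 94 93 69
f 78 93 94
f 67 85 86
f 85 65 82
f 86 82 66
f 85 82 86
f 68 91 87
f 91 67 83
f 87 83 60
f 91 83 87



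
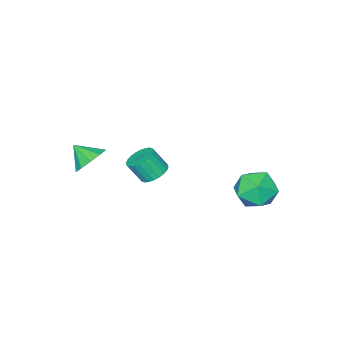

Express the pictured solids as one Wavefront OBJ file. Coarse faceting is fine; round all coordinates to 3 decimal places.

v 2.361 1.258 0.713
v 2.757 0.896 0.364
v 3.095 0.421 1.237
v 2.699 0.782 1.587
v 2.903 1.093 0.414
v 3.24 0.617 1.288
v 2.966 1.314 0.511
v 3.303 0.839 1.384
v 2.937 1.527 0.638
v 3.274 1.052 1.511
v 2.82 1.699 0.776
v 3.158 1.224 1.65
v 2.634 1.804 0.905
v 2.971 1.329 1.779
v 2.406 1.826 1.005
v 2.743 1.35 1.879
v 2.171 1.761 1.061
v 2.509 1.285 1.934
v 1.965 1.619 1.063
v 2.303 1.144 1.936
v 1.82 1.423 1.012
v 2.157 0.947 1.886
v 1.757 1.201 0.916
v 2.094 0.726 1.789
v 1.786 0.988 0.789
v 2.123 0.513 1.662
v 1.902 0.816 0.65
v 2.24 0.341 1.524
v 2.089 0.711 0.521
v 2.426 0.236 1.395
v 2.317 0.69 0.421
v 2.654 0.214 1.295
v 2.551 0.755 0.366
v 2.889 0.279 1.239
v -0.911 3.751 -0.538
v -0.38 3.131 -1.167
v -2.32 3.349 -1.333
v -1.789 2.729 -1.962
v -1.902 2.481 -0.968
v -1.031 2.729 -0.477
v -1.669 3.751 -2.023
v -0.798 3.999 -1.532
v -0.848 3.131 -2.084
v -0.992 2.346 -1.432
v -1.708 4.134 -1.068
v -1.852 3.349 -0.416
v 2.983 -1.739 0.146
v 3.445 -1.241 0.624
v 3.177 -2.541 0.794
v 2.961 -1.22 0.794
v 2.486 -1.398 0.716
v 2.201 -1.705 0.42
v 2.215 -2.025 0.02
v 2.522 -2.236 -0.332
v 3.006 -2.257 -0.502
v 3.481 -2.08 -0.425
v 3.766 -1.772 -0.129
v 3.752 -1.452 0.271
f 2 1 5
f 2 5 3
f 3 5 6
f 3 6 4
f 5 1 7
f 5 7 6
f 6 7 8
f 6 8 4
f 7 1 9
f 7 9 8
f 8 9 10
f 8 10 4
f 9 1 11
f 9 11 10
f 10 11 12
f 10 12 4
f 11 1 13
f 11 13 12
f 12 13 14
f 12 14 4
f 13 1 15
f 13 15 14
f 14 15 16
f 14 16 4
f 15 1 17
f 15 17 16
f 16 17 18
f 16 18 4
f 17 1 19
f 17 19 18
f 18 19 20
f 18 20 4
f 19 1 21
f 19 21 20
f 20 21 22
f 20 22 4
f 21 1 23
f 21 23 22
f 22 23 24
f 22 24 4
f 23 1 25
f 23 25 24
f 24 25 26
f 24 26 4
f 25 1 27
f 25 27 26
f 26 27 28
f 26 28 4
f 27 1 29
f 27 29 28
f 28 29 30
f 28 30 4
f 29 1 31
f 29 31 30
f 30 31 32
f 30 32 4
f 31 1 33
f 31 33 32
f 32 33 34
f 32 34 4
f 33 1 2
f 33 2 34
f 34 2 3
f 34 3 4
f 35 46 40
f 35 40 36
f 35 36 42
f 35 42 45
f 35 45 46
f 36 40 44
f 40 46 39
f 46 45 37
f 45 42 41
f 42 36 43
f 38 44 39
f 38 39 37
f 38 37 41
f 38 41 43
f 38 43 44
f 39 44 40
f 37 39 46
f 41 37 45
f 43 41 42
f 44 43 36
f 48 47 50
f 48 50 49
f 50 47 51
f 50 51 49
f 51 47 52
f 51 52 49
f 52 47 53
f 52 53 49
f 53 47 54
f 53 54 49
f 54 47 55
f 54 55 49
f 55 47 56
f 55 56 49
f 56 47 57
f 56 57 49
f 57 47 58
f 57 58 49
f 58 47 48
f 58 48 49



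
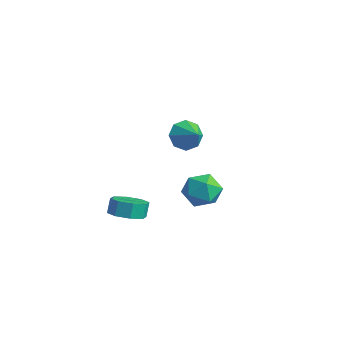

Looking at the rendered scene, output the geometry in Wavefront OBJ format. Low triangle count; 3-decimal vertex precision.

v 3.149 -1.221 3.552
v 3.615 -0.771 2.79
v 4.391 -1.359 4.228
v 3.38 -0.275 3.323
v 3.01 -0.333 3.99
v 2.722 -0.911 4.401
v 2.684 -1.67 4.314
v 2.919 -2.167 3.781
v 3.289 -2.109 3.114
v 3.577 -1.531 2.703
v 0.126 1.673 -2.431
v 0.975 2.49 -2.85
v 1.525 0.21 -2.45
v 2.374 1.027 -2.869
v 1.934 1.126 -1.702
v 1.069 2.03 -1.691
v 1.431 0.67 -3.609
v 0.566 1.574 -3.598
v 1.782 1.87 -3.579
v 2.093 2.152 -2.4
v 0.407 0.548 -2.9
v 0.718 0.83 -1.721
v -0.658 -2.372 -4.185
v -0.117 -1.446 -4.43
v -0.321 -1.082 -3.499
v -0.862 -2.008 -3.255
v -0.935 -1.403 -4.625
v -1.138 -1.038 -3.695
v -1.591 -1.927 -4.563
v -1.794 -1.563 -3.632
v -1.7 -2.712 -4.28
v -1.903 -2.348 -3.349
v -1.199 -3.298 -3.941
v -1.403 -2.934 -3.01
v -0.382 -3.342 -3.745
v -0.585 -2.977 -2.815
v 0.274 -2.817 -3.808
v 0.071 -2.453 -2.877
v 0.383 -2.032 -4.091
v 0.18 -1.668 -3.16
f 2 1 4
f 2 4 3
f 4 1 5
f 4 5 3
f 5 1 6
f 5 6 3
f 6 1 7
f 6 7 3
f 7 1 8
f 7 8 3
f 8 1 9
f 8 9 3
f 9 1 10
f 9 10 3
f 10 1 2
f 10 2 3
f 11 22 16
f 11 16 12
f 11 12 18
f 11 18 21
f 11 21 22
f 12 16 20
f 16 22 15
f 22 21 13
f 21 18 17
f 18 12 19
f 14 20 15
f 14 15 13
f 14 13 17
f 14 17 19
f 14 19 20
f 15 20 16
f 13 15 22
f 17 13 21
f 19 17 18
f 20 19 12
f 24 23 27
f 24 27 25
f 25 27 28
f 25 28 26
f 27 23 29
f 27 29 28
f 28 29 30
f 28 30 26
f 29 23 31
f 29 31 30
f 30 31 32
f 30 32 26
f 31 23 33
f 31 33 32
f 32 33 34
f 32 34 26
f 33 23 35
f 33 35 34
f 34 35 36
f 34 36 26
f 35 23 37
f 35 37 36
f 36 37 38
f 36 38 26
f 37 23 39
f 37 39 38
f 38 39 40
f 38 40 26
f 39 23 24
f 39 24 40
f 40 24 25
f 40 25 26



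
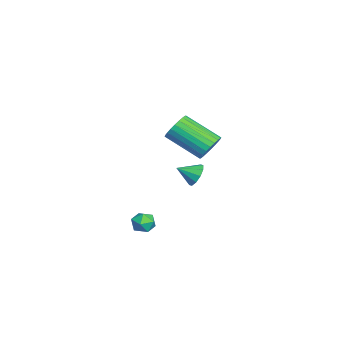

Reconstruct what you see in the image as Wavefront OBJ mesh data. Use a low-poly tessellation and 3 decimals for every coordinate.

v 2.032 1.988 1.564
v 2.33 1.537 1.074
v 1.666 0.02 2.065
v 1.368 0.472 2.556
v 2.543 1.566 1.26
v 1.88 0.049 2.251
v 2.679 1.659 1.493
v 2.015 0.142 2.484
v 2.716 1.801 1.736
v 2.053 0.284 2.728
v 2.649 1.973 1.953
v 1.986 0.456 2.945
v 2.488 2.147 2.112
v 1.825 0.63 3.103
v 2.258 2.296 2.186
v 1.594 0.779 3.178
v 1.993 2.399 2.166
v 1.329 0.882 3.158
v 1.734 2.44 2.055
v 1.07 0.923 3.046
v 1.52 2.411 1.869
v 0.857 0.894 2.86
v 1.385 2.318 1.636
v 0.721 0.801 2.627
v 1.347 2.176 1.392
v 0.684 0.659 2.384
v 1.414 2.004 1.175
v 0.751 0.487 2.167
v 1.575 1.83 1.017
v 0.912 0.313 2.008
v 1.806 1.681 0.942
v 1.142 0.164 1.934
v 2.071 1.578 0.962
v 1.407 0.061 1.954
v -1.328 1.366 -1.935
v -0.847 1.173 -2.36
v -1.252 0.474 -1.445
v -0.666 1.364 -2.04
v -0.737 1.555 -1.68
v -1.034 1.674 -1.417
v -1.443 1.676 -1.352
v -1.808 1.559 -1.509
v -1.989 1.368 -1.829
v -1.918 1.177 -2.189
v -1.621 1.057 -2.452
v -1.212 1.056 -2.517
v 0.864 -0.539 -3.285
v 1.487 -0.473 -3.359
v 0.893 -1.407 -3.821
v 1.516 -1.341 -3.895
v 1.278 -1.471 -3.325
v 1.26 -0.935 -2.994
v 1.12 -0.945 -4.186
v 1.102 -0.409 -3.855
v 1.645 -0.724 -3.916
v 1.743 -1.049 -3.384
v 0.637 -0.831 -3.796
v 0.735 -1.156 -3.264
f 2 1 5
f 2 5 3
f 3 5 6
f 3 6 4
f 5 1 7
f 5 7 6
f 6 7 8
f 6 8 4
f 7 1 9
f 7 9 8
f 8 9 10
f 8 10 4
f 9 1 11
f 9 11 10
f 10 11 12
f 10 12 4
f 11 1 13
f 11 13 12
f 12 13 14
f 12 14 4
f 13 1 15
f 13 15 14
f 14 15 16
f 14 16 4
f 15 1 17
f 15 17 16
f 16 17 18
f 16 18 4
f 17 1 19
f 17 19 18
f 18 19 20
f 18 20 4
f 19 1 21
f 19 21 20
f 20 21 22
f 20 22 4
f 21 1 23
f 21 23 22
f 22 23 24
f 22 24 4
f 23 1 25
f 23 25 24
f 24 25 26
f 24 26 4
f 25 1 27
f 25 27 26
f 26 27 28
f 26 28 4
f 27 1 29
f 27 29 28
f 28 29 30
f 28 30 4
f 29 1 31
f 29 31 30
f 30 31 32
f 30 32 4
f 31 1 33
f 31 33 32
f 32 33 34
f 32 34 4
f 33 1 2
f 33 2 34
f 34 2 3
f 34 3 4
f 36 35 38
f 36 38 37
f 38 35 39
f 38 39 37
f 39 35 40
f 39 40 37
f 40 35 41
f 40 41 37
f 41 35 42
f 41 42 37
f 42 35 43
f 42 43 37
f 43 35 44
f 43 44 37
f 44 35 45
f 44 45 37
f 45 35 46
f 45 46 37
f 46 35 36
f 46 36 37
f 47 58 52
f 47 52 48
f 47 48 54
f 47 54 57
f 47 57 58
f 48 52 56
f 52 58 51
f 58 57 49
f 57 54 53
f 54 48 55
f 50 56 51
f 50 51 49
f 50 49 53
f 50 53 55
f 50 55 56
f 51 56 52
f 49 51 58
f 53 49 57
f 55 53 54
f 56 55 48



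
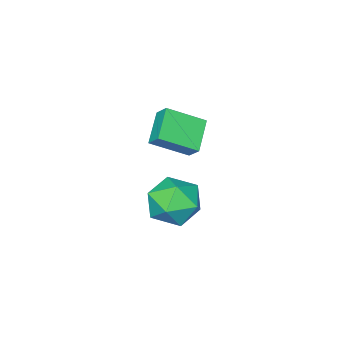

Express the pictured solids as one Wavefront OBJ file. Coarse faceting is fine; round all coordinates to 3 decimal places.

v 1.326 3.511 2.028
v 0.239 2.753 2.831
v 1.356 4.093 2.618
v 0.269 3.336 3.421
v 2.571 2.604 2.859
v 1.484 1.847 3.662
v 2.601 3.187 3.449
v 1.514 2.429 4.252
v 1.3 3.959 -0.753
v 2.437 3.436 -0.755
v 0.483 2.184 -1.285
v 1.62 1.661 -1.287
v 1.097 2.019 -0.208
v 1.602 3.116 0.121
v 1.318 2.504 -2.161
v 1.823 3.601 -1.832
v 2.448 2.537 -1.625
v 2.312 2.237 -0.417
v 0.608 3.383 -1.623
v 0.472 3.083 -0.415
f 2 4 1
f 5 2 1
f 1 4 3
f 3 5 1
f 2 8 4
f 6 2 5
f 6 8 2
f 4 8 3
f 7 5 3
f 3 8 7
f 7 6 5
f 8 6 7
f 9 20 14
f 9 14 10
f 9 10 16
f 9 16 19
f 9 19 20
f 10 14 18
f 14 20 13
f 20 19 11
f 19 16 15
f 16 10 17
f 12 18 13
f 12 13 11
f 12 11 15
f 12 15 17
f 12 17 18
f 13 18 14
f 11 13 20
f 15 11 19
f 17 15 16
f 18 17 10



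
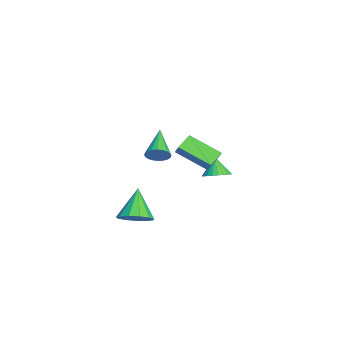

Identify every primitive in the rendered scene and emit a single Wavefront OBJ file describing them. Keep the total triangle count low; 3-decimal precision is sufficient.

v 1.291 -0.301 3.421
v 1.853 -0.15 4.041
v 1.957 1.356 2.414
v 2.519 1.507 3.034
v 2.021 -0.907 2.906
v 2.583 -0.756 3.526
v 2.687 0.75 1.899
v 3.249 0.901 2.519
v 4.596 -3.038 -0.624
v 5.177 -2.327 -0.255
v 3.384 -2.862 0.944
v 4.799 -2.07 -0.576
v 4.357 -2.122 -0.912
v 3.991 -2.464 -1.157
v 3.816 -2.988 -1.232
v 3.89 -3.529 -1.115
v 4.187 -3.913 -0.842
v 4.615 -4.02 -0.499
v 5.036 -3.815 -0.197
v 5.318 -3.364 -0.03
v 5.37 -2.809 -0.052
v -2.426 1.559 -1.183
v -1.724 1.256 -0.836
v -3.034 1.461 -0.037
v -1.685 1.578 -0.788
v -1.759 1.897 -0.8
v -1.935 2.164 -0.87
v -2.185 2.34 -0.987
v -2.472 2.397 -1.135
v -2.753 2.326 -1.289
v -2.983 2.139 -1.428
v -3.129 1.863 -1.529
v -3.168 1.541 -1.577
v -3.094 1.222 -1.566
v -2.918 0.954 -1.496
v -2.667 0.779 -1.378
v -2.38 0.722 -1.23
v -2.1 0.793 -1.076
v -1.87 0.98 -0.937
v -1.737 -1.715 0.795
v -1.35 -1.76 1.425
v -3.523 -1.545 1.905
v -1.351 -1.475 1.38
v -1.411 -1.226 1.246
v -1.52 -1.052 1.043
v -1.662 -0.979 0.803
v -1.816 -1.017 0.561
v -1.957 -1.162 0.355
v -2.065 -1.391 0.217
v -2.123 -1.669 0.166
v -2.122 -1.955 0.211
v -2.063 -2.203 0.345
v -1.953 -2.378 0.548
v -1.811 -2.451 0.788
v -1.658 -2.412 1.029
v -1.516 -2.268 1.235
v -1.408 -2.039 1.374
f 2 4 1
f 5 2 1
f 1 4 3
f 3 5 1
f 2 8 4
f 6 2 5
f 6 8 2
f 4 8 3
f 7 5 3
f 3 8 7
f 7 6 5
f 8 6 7
f 10 9 12
f 10 12 11
f 12 9 13
f 12 13 11
f 13 9 14
f 13 14 11
f 14 9 15
f 14 15 11
f 15 9 16
f 15 16 11
f 16 9 17
f 16 17 11
f 17 9 18
f 17 18 11
f 18 9 19
f 18 19 11
f 19 9 20
f 19 20 11
f 20 9 21
f 20 21 11
f 21 9 10
f 21 10 11
f 23 22 25
f 23 25 24
f 25 22 26
f 25 26 24
f 26 22 27
f 26 27 24
f 27 22 28
f 27 28 24
f 28 22 29
f 28 29 24
f 29 22 30
f 29 30 24
f 30 22 31
f 30 31 24
f 31 22 32
f 31 32 24
f 32 22 33
f 32 33 24
f 33 22 34
f 33 34 24
f 34 22 35
f 34 35 24
f 35 22 36
f 35 36 24
f 36 22 37
f 36 37 24
f 37 22 38
f 37 38 24
f 38 22 39
f 38 39 24
f 39 22 23
f 39 23 24
f 41 40 43
f 41 43 42
f 43 40 44
f 43 44 42
f 44 40 45
f 44 45 42
f 45 40 46
f 45 46 42
f 46 40 47
f 46 47 42
f 47 40 48
f 47 48 42
f 48 40 49
f 48 49 42
f 49 40 50
f 49 50 42
f 50 40 51
f 50 51 42
f 51 40 52
f 51 52 42
f 52 40 53
f 52 53 42
f 53 40 54
f 53 54 42
f 54 40 55
f 54 55 42
f 55 40 56
f 55 56 42
f 56 40 57
f 56 57 42
f 57 40 41
f 57 41 42



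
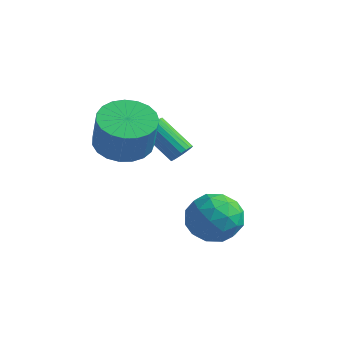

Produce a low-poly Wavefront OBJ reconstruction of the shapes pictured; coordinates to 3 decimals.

v 2.402 -2.149 -4.063
v 3.133 -1.356 -3.884
v 3.707 -3.344 -4.096
v 4.438 -2.551 -3.917
v 3.737 -2.837 -3.128
v 2.931 -2.099 -3.107
v 3.909 -2.601 -4.873
v 3.103 -1.863 -4.852
v 4.065 -1.635 -4.384
v 3.958 -1.781 -3.305
v 2.882 -2.919 -4.675
v 2.775 -3.065 -3.596
v 2.653 -1.648 -3.971
v 4.187 -3.052 -4.009
v 3.775 -3.221 -3.546
v 4.205 -2.755 -3.44
v 2.534 -2.084 -3.514
v 2.964 -1.618 -3.409
v 3.319 -2.489 -2.964
v 3.876 -3.082 -4.571
v 4.306 -2.616 -4.466
v 2.635 -1.945 -4.54
v 3.065 -1.479 -4.434
v 3.521 -2.211 -5.016
v 3.63 -1.346 -4.159
v 4.397 -2.048 -4.179
v 4.087 -2.078 -4.74
v 3.613 -1.643 -4.728
v 3.568 -1.432 -3.525
v 4.335 -2.134 -3.545
v 3.923 -2.302 -3.081
v 3.449 -1.868 -3.069
v 4.115 -1.596 -3.819
v 2.505 -2.566 -4.435
v 3.272 -3.268 -4.455
v 3.391 -2.832 -4.911
v 2.917 -2.398 -4.899
v 2.443 -2.652 -3.801
v 3.21 -3.354 -3.821
v 3.227 -3.057 -3.252
v 2.753 -2.622 -3.24
v 2.725 -3.104 -4.161
v 0.974 -0.587 -2.523
v 1.259 -0.769 -2.141
v -0.048 -0.714 -1.136
v -0.334 -0.533 -1.517
v 1.285 -0.544 -2.121
v -0.023 -0.489 -1.115
v 1.248 -0.328 -2.18
v -0.059 -0.273 -1.175
v 1.157 -0.163 -2.307
v -0.15 -0.109 -1.302
v 1.03 -0.083 -2.477
v -0.277 -0.028 -1.471
v 0.892 -0.102 -2.655
v -0.415 -0.047 -1.65
v 0.77 -0.217 -2.808
v -0.538 -0.162 -1.803
v 0.688 -0.406 -2.904
v -0.619 -0.351 -1.899
v 0.663 -0.631 -2.925
v -0.645 -0.576 -1.919
v 0.699 -0.847 -2.865
v -0.608 -0.792 -1.86
v 0.79 -1.011 -2.738
v -0.517 -0.957 -1.733
v 0.917 -1.092 -2.569
v -0.39 -1.037 -1.563
v 1.055 -1.073 -2.39
v -0.252 -1.018 -1.385
v 1.178 -0.958 -2.237
v -0.13 -0.903 -1.232
v 0.034 -2.83 -1.13
v 0.899 -2.21 -1.242
v 1.332 -2.551 0.218
v 0.466 -3.17 0.33
v 0.599 -1.922 -1.085
v 1.031 -2.263 0.374
v 0.2 -1.79 -0.937
v 0.633 -2.131 0.523
v -0.227 -1.839 -0.821
v 0.206 -2.179 0.638
v -0.609 -2.058 -0.759
v -0.176 -2.399 0.7
v -0.88 -2.411 -0.761
v -0.447 -2.752 0.698
v -0.993 -2.836 -0.827
v -0.56 -3.177 0.633
v -0.928 -3.26 -0.945
v -0.495 -3.601 0.514
v -0.698 -3.61 -1.095
v -0.265 -3.951 0.364
v -0.341 -3.825 -1.251
v 0.092 -4.165 0.208
v 0.081 -3.867 -1.386
v 0.514 -4.208 0.073
v 0.495 -3.731 -1.477
v 0.928 -4.071 -0.017
v 0.829 -3.438 -1.508
v 1.261 -3.779 -0.048
v 1.025 -3.04 -1.473
v 1.458 -3.381 -0.013
v 1.05 -2.606 -1.379
v 1.483 -2.947 0.081
f 1 38 17
f 38 12 41
f 17 41 6
f 38 41 17
f 1 17 13
f 17 6 18
f 13 18 2
f 17 18 13
f 1 13 22
f 13 2 23
f 22 23 8
f 13 23 22
f 1 22 34
f 22 8 37
f 34 37 11
f 22 37 34
f 1 34 38
f 34 11 42
f 38 42 12
f 34 42 38
f 2 18 29
f 18 6 32
f 29 32 10
f 18 32 29
f 6 41 19
f 41 12 40
f 19 40 5
f 41 40 19
f 12 42 39
f 42 11 35
f 39 35 3
f 42 35 39
f 11 37 36
f 37 8 24
f 36 24 7
f 37 24 36
f 8 23 28
f 23 2 25
f 28 25 9
f 23 25 28
f 4 30 16
f 30 10 31
f 16 31 5
f 30 31 16
f 4 16 14
f 16 5 15
f 14 15 3
f 16 15 14
f 4 14 21
f 14 3 20
f 21 20 7
f 14 20 21
f 4 21 26
f 21 7 27
f 26 27 9
f 21 27 26
f 4 26 30
f 26 9 33
f 30 33 10
f 26 33 30
f 5 31 19
f 31 10 32
f 19 32 6
f 31 32 19
f 3 15 39
f 15 5 40
f 39 40 12
f 15 40 39
f 7 20 36
f 20 3 35
f 36 35 11
f 20 35 36
f 9 27 28
f 27 7 24
f 28 24 8
f 27 24 28
f 10 33 29
f 33 9 25
f 29 25 2
f 33 25 29
f 44 43 47
f 44 47 45
f 45 47 48
f 45 48 46
f 47 43 49
f 47 49 48
f 48 49 50
f 48 50 46
f 49 43 51
f 49 51 50
f 50 51 52
f 50 52 46
f 51 43 53
f 51 53 52
f 52 53 54
f 52 54 46
f 53 43 55
f 53 55 54
f 54 55 56
f 54 56 46
f 55 43 57
f 55 57 56
f 56 57 58
f 56 58 46
f 57 43 59
f 57 59 58
f 58 59 60
f 58 60 46
f 59 43 61
f 59 61 60
f 60 61 62
f 60 62 46
f 61 43 63
f 61 63 62
f 62 63 64
f 62 64 46
f 63 43 65
f 63 65 64
f 64 65 66
f 64 66 46
f 65 43 67
f 65 67 66
f 66 67 68
f 66 68 46
f 67 43 69
f 67 69 68
f 68 69 70
f 68 70 46
f 69 43 71
f 69 71 70
f 70 71 72
f 70 72 46
f 71 43 44
f 71 44 72
f 72 44 45
f 72 45 46
f 74 73 77
f 74 77 75
f 75 77 78
f 75 78 76
f 77 73 79
f 77 79 78
f 78 79 80
f 78 80 76
f 79 73 81
f 79 81 80
f 80 81 82
f 80 82 76
f 81 73 83
f 81 83 82
f 82 83 84
f 82 84 76
f 83 73 85
f 83 85 84
f 84 85 86
f 84 86 76
f 85 73 87
f 85 87 86
f 86 87 88
f 86 88 76
f 87 73 89
f 87 89 88
f 88 89 90
f 88 90 76
f 89 73 91
f 89 91 90
f 90 91 92
f 90 92 76
f 91 73 93
f 91 93 92
f 92 93 94
f 92 94 76
f 93 73 95
f 93 95 94
f 94 95 96
f 94 96 76
f 95 73 97
f 95 97 96
f 96 97 98
f 96 98 76
f 97 73 99
f 97 99 98
f 98 99 100
f 98 100 76
f 99 73 101
f 99 101 100
f 100 101 102
f 100 102 76
f 101 73 103
f 101 103 102
f 102 103 104
f 102 104 76
f 103 73 74
f 103 74 104
f 104 74 75
f 104 75 76



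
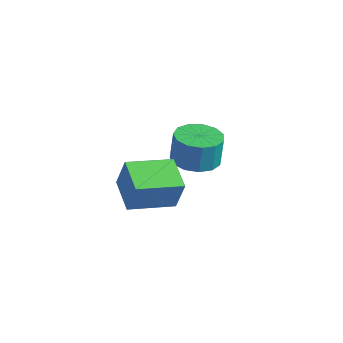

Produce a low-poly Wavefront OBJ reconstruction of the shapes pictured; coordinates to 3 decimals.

v 0.414 -3.138 -2.429
v 0.744 -2.998 -1.055
v -0.797 -2.207 -2.233
v -0.467 -2.067 -0.859
v 1.547 -1.573 -2.861
v 1.877 -1.433 -1.487
v 0.336 -0.642 -2.665
v 0.666 -0.502 -1.291
v -0.121 2.057 -3.932
v 0.873 1.806 -3.829
v 0.815 2.113 -2.526
v -0.179 2.363 -2.628
v 0.859 2.371 -3.962
v 0.802 2.677 -2.659
v 0.535 2.836 -4.086
v 0.477 3.142 -2.783
v 0.002 3.053 -4.161
v -0.056 3.36 -2.857
v -0.57 2.954 -4.163
v -0.628 3.261 -2.859
v -0.999 2.571 -4.091
v -1.057 2.877 -2.788
v -1.15 2.024 -3.969
v -1.208 2.33 -2.666
v -0.974 1.487 -3.835
v -1.031 1.794 -2.532
v -0.527 1.131 -3.732
v -0.585 1.438 -2.429
v 0.049 1.069 -3.692
v -0.009 1.376 -2.389
v 0.57 1.321 -3.728
v 0.513 1.628 -2.425
f 2 4 1
f 5 2 1
f 1 4 3
f 3 5 1
f 2 8 4
f 6 2 5
f 6 8 2
f 4 8 3
f 7 5 3
f 3 8 7
f 7 6 5
f 8 6 7
f 10 9 13
f 10 13 11
f 11 13 14
f 11 14 12
f 13 9 15
f 13 15 14
f 14 15 16
f 14 16 12
f 15 9 17
f 15 17 16
f 16 17 18
f 16 18 12
f 17 9 19
f 17 19 18
f 18 19 20
f 18 20 12
f 19 9 21
f 19 21 20
f 20 21 22
f 20 22 12
f 21 9 23
f 21 23 22
f 22 23 24
f 22 24 12
f 23 9 25
f 23 25 24
f 24 25 26
f 24 26 12
f 25 9 27
f 25 27 26
f 26 27 28
f 26 28 12
f 27 9 29
f 27 29 28
f 28 29 30
f 28 30 12
f 29 9 31
f 29 31 30
f 30 31 32
f 30 32 12
f 31 9 10
f 31 10 32
f 32 10 11
f 32 11 12



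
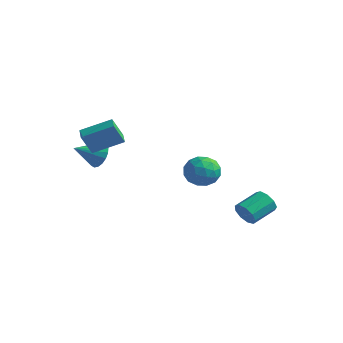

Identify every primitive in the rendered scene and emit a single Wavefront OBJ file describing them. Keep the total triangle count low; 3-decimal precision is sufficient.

v 3.233 1.839 -3.689
v 3.528 1.549 -3.064
v 3.762 2.951 -2.525
v 3.467 3.241 -3.151
v 3.896 1.622 -3.414
v 4.13 3.024 -2.875
v 3.954 1.797 -3.893
v 4.188 3.199 -3.354
v 3.674 1.991 -4.276
v 3.909 3.393 -3.738
v 3.188 2.114 -4.386
v 3.423 3.516 -3.847
v 2.723 2.109 -4.169
v 2.958 3.511 -3.63
v 2.497 1.977 -3.728
v 2.731 3.379 -3.189
v 2.615 1.781 -3.269
v 2.849 3.183 -2.73
v 3.022 1.612 -3.007
v 3.256 3.014 -2.468
v -3.413 -1.782 -0.268
v -2.851 -1.681 0.375
v -3.987 -3.018 0.428
v -3.151 -1.476 0.492
v -3.504 -1.331 0.459
v -3.839 -1.275 0.281
v -4.089 -1.32 -0.005
v -4.205 -1.456 -0.343
v -4.165 -1.657 -0.666
v -3.976 -1.883 -0.911
v -3.675 -2.088 -1.028
v -3.322 -2.233 -0.994
v -2.987 -2.289 -0.817
v -2.737 -2.244 -0.531
v -2.621 -2.108 -0.193
v -2.661 -1.907 0.13
v -2.299 -3.401 0.724
v -2.509 -3.958 1.925
v -2.92 -2.868 0.863
v -3.13 -3.425 2.064
v -1.15 -2.255 1.456
v -1.36 -2.812 2.657
v -1.771 -1.722 1.595
v -1.981 -2.279 2.796
v -2.043 3.67 -2.921
v -1.232 4.291 -3.213
v -0.988 2.769 -1.907
v -0.177 3.39 -2.199
v -0.957 3.784 -1.594
v -1.609 4.34 -2.221
v -0.611 2.72 -2.899
v -1.263 3.276 -3.526
v -0.347 3.704 -3.199
v -0.561 4.361 -2.393
v -1.659 2.699 -2.727
v -1.873 3.356 -1.921
v -1.73 4.059 -3.156
v -0.49 3.001 -1.964
v -0.948 3.232 -1.609
v -0.472 3.597 -1.78
v -1.952 4.088 -2.573
v -1.475 4.453 -2.745
v -1.314 4.155 -1.793
v -0.745 2.607 -2.375
v -0.268 2.972 -2.547
v -1.748 3.463 -3.34
v -1.272 3.828 -3.511
v -0.906 2.905 -3.327
v -0.734 4.079 -3.319
v -0.113 3.55 -2.723
v -0.368 3.156 -3.135
v -0.752 3.483 -3.503
v -0.859 4.466 -2.845
v -0.239 3.937 -2.249
v -0.698 4.168 -1.894
v -1.081 4.495 -2.263
v -0.339 4.121 -2.837
v -1.981 3.123 -2.871
v -1.361 2.594 -2.275
v -1.139 2.565 -2.857
v -1.522 2.892 -3.226
v -2.107 3.51 -2.397
v -1.486 2.981 -1.801
v -1.468 3.577 -1.617
v -1.852 3.904 -1.985
v -1.881 2.939 -2.283
f 2 1 5
f 2 5 3
f 3 5 6
f 3 6 4
f 5 1 7
f 5 7 6
f 6 7 8
f 6 8 4
f 7 1 9
f 7 9 8
f 8 9 10
f 8 10 4
f 9 1 11
f 9 11 10
f 10 11 12
f 10 12 4
f 11 1 13
f 11 13 12
f 12 13 14
f 12 14 4
f 13 1 15
f 13 15 14
f 14 15 16
f 14 16 4
f 15 1 17
f 15 17 16
f 16 17 18
f 16 18 4
f 17 1 19
f 17 19 18
f 18 19 20
f 18 20 4
f 19 1 2
f 19 2 20
f 20 2 3
f 20 3 4
f 22 21 24
f 22 24 23
f 24 21 25
f 24 25 23
f 25 21 26
f 25 26 23
f 26 21 27
f 26 27 23
f 27 21 28
f 27 28 23
f 28 21 29
f 28 29 23
f 29 21 30
f 29 30 23
f 30 21 31
f 30 31 23
f 31 21 32
f 31 32 23
f 32 21 33
f 32 33 23
f 33 21 34
f 33 34 23
f 34 21 35
f 34 35 23
f 35 21 36
f 35 36 23
f 36 21 22
f 36 22 23
f 38 40 37
f 41 38 37
f 37 40 39
f 39 41 37
f 38 44 40
f 42 38 41
f 42 44 38
f 40 44 39
f 43 41 39
f 39 44 43
f 43 42 41
f 44 42 43
f 45 82 61
f 82 56 85
f 61 85 50
f 82 85 61
f 45 61 57
f 61 50 62
f 57 62 46
f 61 62 57
f 45 57 66
f 57 46 67
f 66 67 52
f 57 67 66
f 45 66 78
f 66 52 81
f 78 81 55
f 66 81 78
f 45 78 82
f 78 55 86
f 82 86 56
f 78 86 82
f 46 62 73
f 62 50 76
f 73 76 54
f 62 76 73
f 50 85 63
f 85 56 84
f 63 84 49
f 85 84 63
f 56 86 83
f 86 55 79
f 83 79 47
f 86 79 83
f 55 81 80
f 81 52 68
f 80 68 51
f 81 68 80
f 52 67 72
f 67 46 69
f 72 69 53
f 67 69 72
f 48 74 60
f 74 54 75
f 60 75 49
f 74 75 60
f 48 60 58
f 60 49 59
f 58 59 47
f 60 59 58
f 48 58 65
f 58 47 64
f 65 64 51
f 58 64 65
f 48 65 70
f 65 51 71
f 70 71 53
f 65 71 70
f 48 70 74
f 70 53 77
f 74 77 54
f 70 77 74
f 49 75 63
f 75 54 76
f 63 76 50
f 75 76 63
f 47 59 83
f 59 49 84
f 83 84 56
f 59 84 83
f 51 64 80
f 64 47 79
f 80 79 55
f 64 79 80
f 53 71 72
f 71 51 68
f 72 68 52
f 71 68 72
f 54 77 73
f 77 53 69
f 73 69 46
f 77 69 73



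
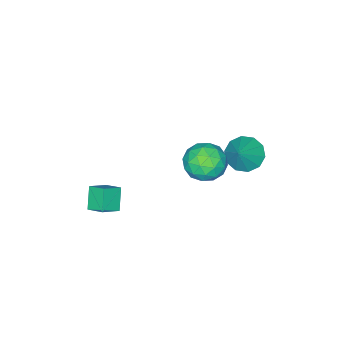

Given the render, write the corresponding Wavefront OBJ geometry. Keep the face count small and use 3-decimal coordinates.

v -3.137 -0.529 -2.427
v -2.681 0.082 -3.042
v -2.143 -0.131 -1.293
v -3.121 0.391 -2.764
v -3.568 0.348 -2.357
v -3.85 -0.029 -1.977
v -3.86 -0.598 -1.768
v -3.594 -1.14 -1.811
v -3.153 -1.449 -2.089
v -2.707 -1.407 -2.496
v -2.425 -1.029 -2.877
v -2.415 -0.461 -3.085
v 2.262 -4.251 -3.244
v 3.162 -4.454 -2.743
v 2.222 -3.352 -2.809
v 3.123 -3.554 -2.309
v 2.897 -3.766 -4.191
v 3.798 -3.968 -3.691
v 2.858 -2.866 -3.757
v 3.758 -3.069 -3.256
v -0.555 0.197 -0.236
v 0.373 0.109 -0.809
v -1.173 -1.269 -1.011
v -0.245 -1.357 -1.584
v -0.239 -1.523 -0.503
v 0.143 -0.618 -0.024
v -0.943 -0.542 -1.796
v -0.561 0.363 -1.317
v 0.133 -0.348 -1.773
v 0.568 -0.955 -0.974
v -1.368 -0.205 -0.846
v -0.933 -0.812 -0.047
v -0.037 0.281 -0.454
v -0.763 -1.441 -1.366
v -0.759 -1.539 -0.73
v -0.214 -1.591 -1.067
v -0.172 -0.145 0.007
v 0.374 -0.197 -0.33
v 0.014 -1.157 -0.15
v -1.174 -0.963 -1.49
v -0.628 -1.015 -1.827
v -0.586 0.431 -0.753
v -0.041 0.379 -1.09
v -0.814 -0.003 -1.67
v 0.367 -0.039 -1.358
v 0.004 -0.901 -1.813
v -0.406 -0.422 -1.938
v -0.182 0.111 -1.656
v 0.623 -0.395 -0.888
v 0.26 -1.257 -1.343
v 0.264 -1.355 -0.708
v 0.488 -0.822 -0.427
v 0.482 -0.664 -1.454
v -1.06 0.097 -0.477
v -1.423 -0.765 -0.932
v -1.288 -0.338 -1.393
v -1.064 0.195 -1.112
v -0.804 -0.259 -0.007
v -1.167 -1.121 -0.462
v -0.618 -1.271 -0.164
v -0.394 -0.738 0.118
v -1.282 -0.496 -0.366
f 2 1 4
f 2 4 3
f 4 1 5
f 4 5 3
f 5 1 6
f 5 6 3
f 6 1 7
f 6 7 3
f 7 1 8
f 7 8 3
f 8 1 9
f 8 9 3
f 9 1 10
f 9 10 3
f 10 1 11
f 10 11 3
f 11 1 12
f 11 12 3
f 12 1 2
f 12 2 3
f 14 16 13
f 17 14 13
f 13 16 15
f 15 17 13
f 14 20 16
f 18 14 17
f 18 20 14
f 16 20 15
f 19 17 15
f 15 20 19
f 19 18 17
f 20 18 19
f 21 58 37
f 58 32 61
f 37 61 26
f 58 61 37
f 21 37 33
f 37 26 38
f 33 38 22
f 37 38 33
f 21 33 42
f 33 22 43
f 42 43 28
f 33 43 42
f 21 42 54
f 42 28 57
f 54 57 31
f 42 57 54
f 21 54 58
f 54 31 62
f 58 62 32
f 54 62 58
f 22 38 49
f 38 26 52
f 49 52 30
f 38 52 49
f 26 61 39
f 61 32 60
f 39 60 25
f 61 60 39
f 32 62 59
f 62 31 55
f 59 55 23
f 62 55 59
f 31 57 56
f 57 28 44
f 56 44 27
f 57 44 56
f 28 43 48
f 43 22 45
f 48 45 29
f 43 45 48
f 24 50 36
f 50 30 51
f 36 51 25
f 50 51 36
f 24 36 34
f 36 25 35
f 34 35 23
f 36 35 34
f 24 34 41
f 34 23 40
f 41 40 27
f 34 40 41
f 24 41 46
f 41 27 47
f 46 47 29
f 41 47 46
f 24 46 50
f 46 29 53
f 50 53 30
f 46 53 50
f 25 51 39
f 51 30 52
f 39 52 26
f 51 52 39
f 23 35 59
f 35 25 60
f 59 60 32
f 35 60 59
f 27 40 56
f 40 23 55
f 56 55 31
f 40 55 56
f 29 47 48
f 47 27 44
f 48 44 28
f 47 44 48
f 30 53 49
f 53 29 45
f 49 45 22
f 53 45 49



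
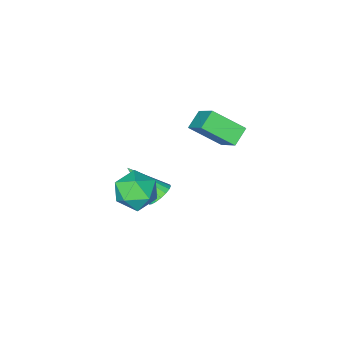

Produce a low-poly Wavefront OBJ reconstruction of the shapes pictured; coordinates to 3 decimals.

v 0.222 -1.109 -1.142
v 0.516 -1.453 -1.689
v 1.018 -2.531 0.182
v 0.742 -1.249 -1.605
v 0.865 -1.017 -1.429
v 0.86 -0.803 -1.197
v 0.729 -0.649 -0.954
v 0.498 -0.587 -0.748
v 0.212 -0.628 -0.62
v -0.072 -0.765 -0.595
v -0.298 -0.969 -0.679
v -0.421 -1.201 -0.855
v -0.416 -1.415 -1.087
v -0.285 -1.569 -1.331
v -0.054 -1.631 -1.537
v 0.232 -1.59 -1.664
v -4.336 -1.779 0.701
v -3.281 -2.957 1.661
v -3.984 -0.265 2.172
v -2.929 -1.443 3.132
v -3.491 -1.457 0.168
v -2.436 -2.635 1.128
v -3.139 0.057 1.639
v -2.084 -1.121 2.599
v 2.707 0.815 0.944
v 3.239 0.576 1.882
v 1.401 -0.316 1.398
v 1.933 -0.555 2.336
v 1.485 0.444 2.194
v 2.293 1.143 1.913
v 2.347 -0.883 1.367
v 3.155 -0.184 1.086
v 3.017 -0.473 2.143
v 2.484 0.347 2.654
v 2.156 -0.087 0.626
v 1.623 0.733 1.137
f 2 1 4
f 2 4 3
f 4 1 5
f 4 5 3
f 5 1 6
f 5 6 3
f 6 1 7
f 6 7 3
f 7 1 8
f 7 8 3
f 8 1 9
f 8 9 3
f 9 1 10
f 9 10 3
f 10 1 11
f 10 11 3
f 11 1 12
f 11 12 3
f 12 1 13
f 12 13 3
f 13 1 14
f 13 14 3
f 14 1 15
f 14 15 3
f 15 1 16
f 15 16 3
f 16 1 2
f 16 2 3
f 18 20 17
f 21 18 17
f 17 20 19
f 19 21 17
f 18 24 20
f 22 18 21
f 22 24 18
f 20 24 19
f 23 21 19
f 19 24 23
f 23 22 21
f 24 22 23
f 25 36 30
f 25 30 26
f 25 26 32
f 25 32 35
f 25 35 36
f 26 30 34
f 30 36 29
f 36 35 27
f 35 32 31
f 32 26 33
f 28 34 29
f 28 29 27
f 28 27 31
f 28 31 33
f 28 33 34
f 29 34 30
f 27 29 36
f 31 27 35
f 33 31 32
f 34 33 26

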